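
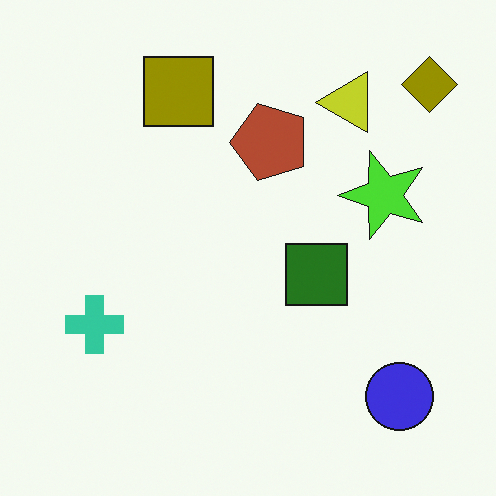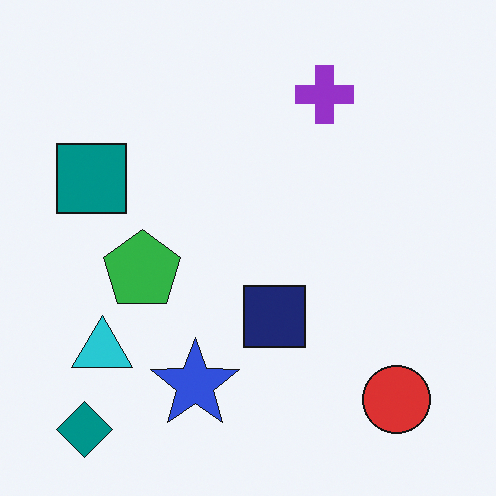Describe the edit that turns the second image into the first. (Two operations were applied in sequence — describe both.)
This is the original image transposed (reflected across the top-left ↔ bottom-right diagonal), then hue-shifted by a large amount.

Shapes have swapped their row and column positions — what was in the top-right is now in the bottom-left — a diagonal reflection. Every shape's color has rotated by the same amount around the hue wheel — a uniform hue shift.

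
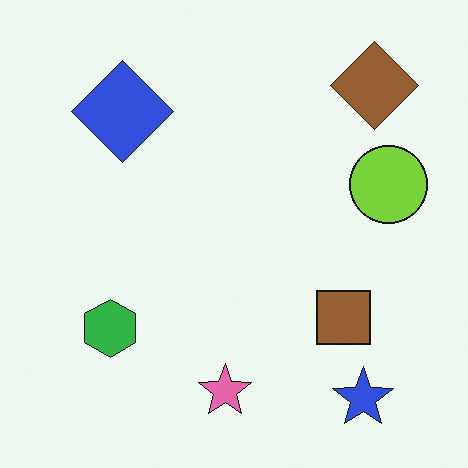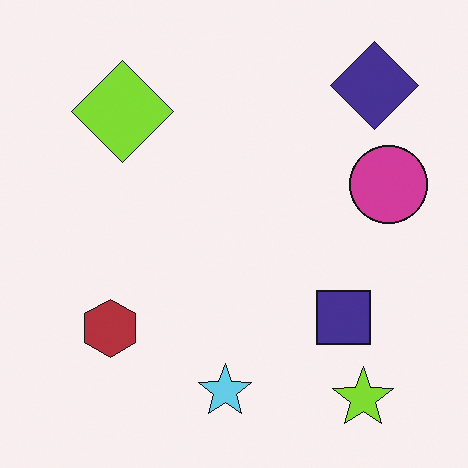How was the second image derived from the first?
The transformation is: hue-shifted through roughly half the color wheel.

Every shape's color has rotated by the same amount around the hue wheel — a uniform hue shift.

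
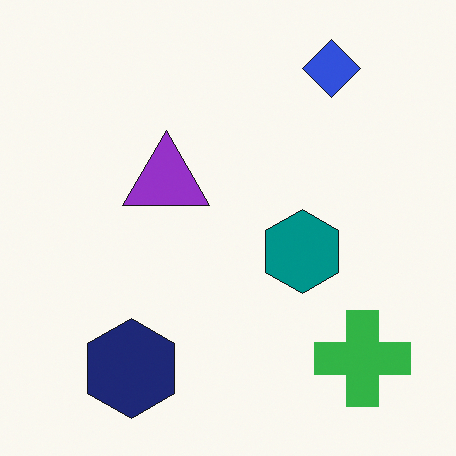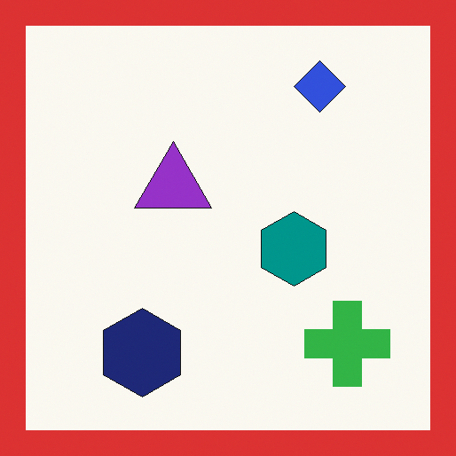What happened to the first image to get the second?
Framed with a red border.

A solid red frame runs around the edge of the second image, with the content slightly shrunk inside it.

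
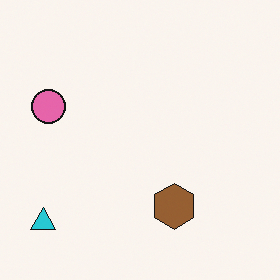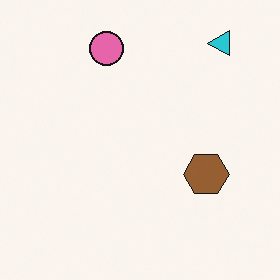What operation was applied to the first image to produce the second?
Transposed (reflected across the top-left ↔ bottom-right diagonal).

Shapes have swapped their row and column positions — what was in the top-right is now in the bottom-left — a diagonal reflection.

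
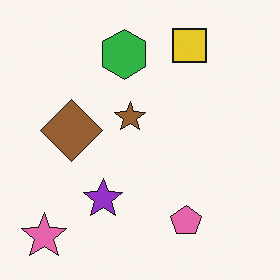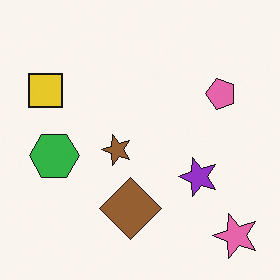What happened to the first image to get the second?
It was rotated 90° counter-clockwise.

The pink star sits in the bottom-left of the first image and the bottom-right of the second — consistent with a whole-image 90° counter-clockwise rotation.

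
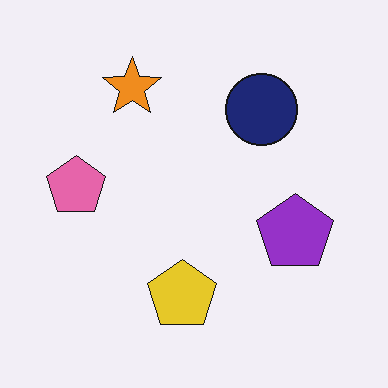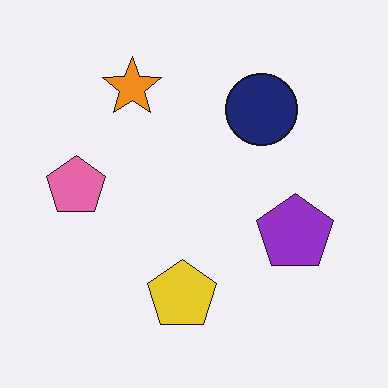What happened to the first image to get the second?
The image was given moderate JPEG compression.

Blocky 8×8 compression artifacts appear around shape edges and the flat background shows ringing — characteristic JPEG degradation.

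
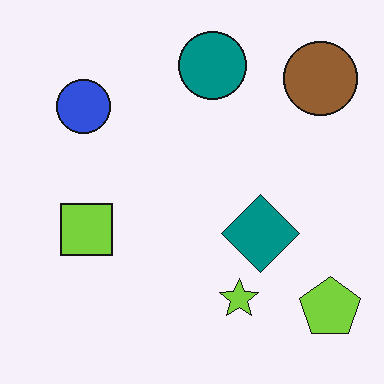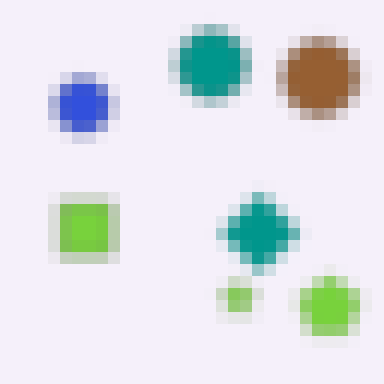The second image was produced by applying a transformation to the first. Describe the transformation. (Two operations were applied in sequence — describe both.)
It was heavily blurred, then heavily pixelated into large blocks.

Shape edges and outlines are uniformly softened across the whole image. Shapes are reduced to large square blocks; fine edges and outlines are lost — a downscale-then-upscale (mosaic) effect.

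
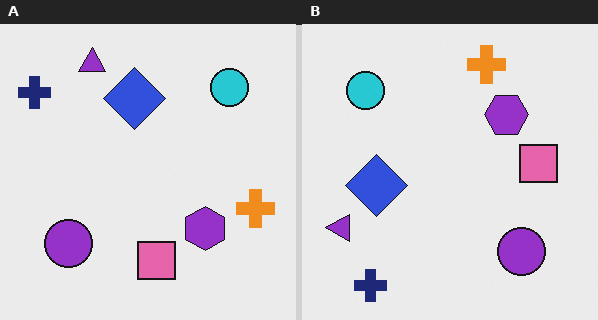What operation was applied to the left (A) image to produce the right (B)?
The transformation is: rotated 90° counter-clockwise.

The navy cross sits in the top-left of the left (A) image and the bottom-left of the right (B) — consistent with a whole-image 90° counter-clockwise rotation.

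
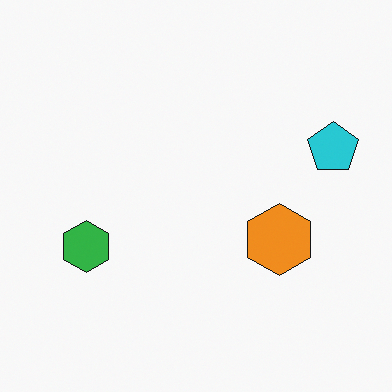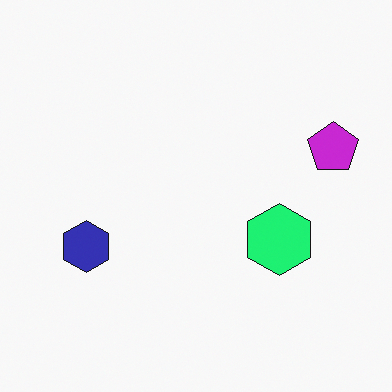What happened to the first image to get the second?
This is the original image hue-shifted by a moderate amount.

Every shape's color has rotated by the same amount around the hue wheel — a uniform hue shift.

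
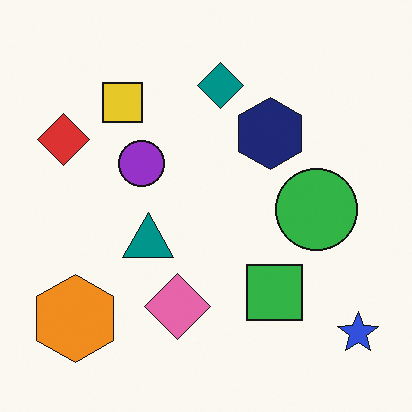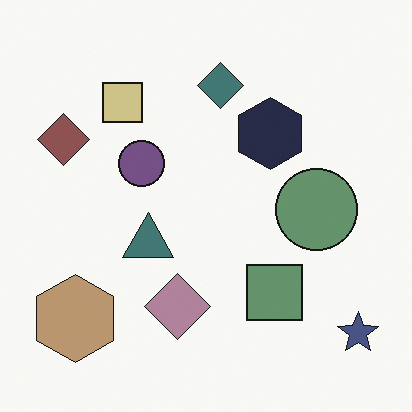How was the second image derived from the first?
The transformation is: made much more muted (saturation change).

All colors are more muted and greyish — a global saturation change.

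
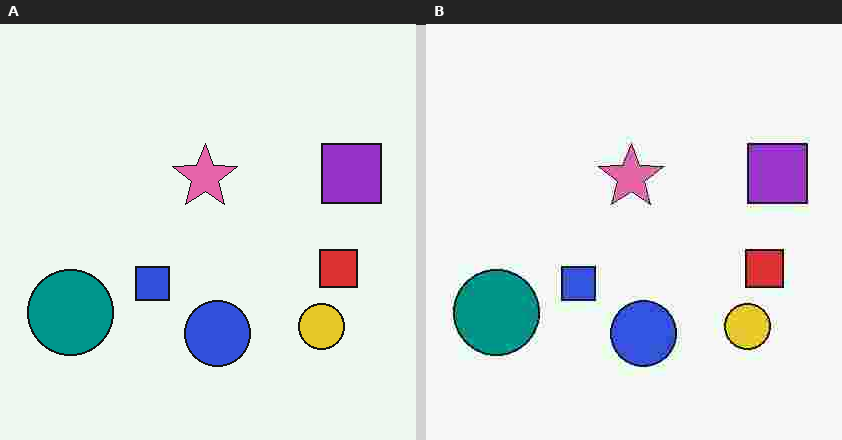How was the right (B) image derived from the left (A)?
The right (B) image is the left (A) degraded with heavy JPEG compression.

Blocky 8×8 compression artifacts appear around shape edges and the flat background shows ringing — characteristic JPEG degradation.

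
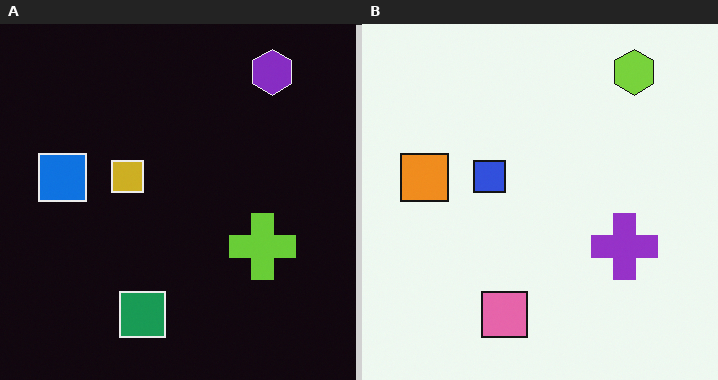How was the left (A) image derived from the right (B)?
The transformation is: color-inverted (negative).

The light background has become dark and every shape's color is its complement — a photographic negative.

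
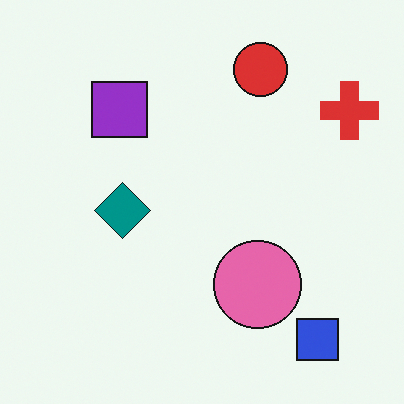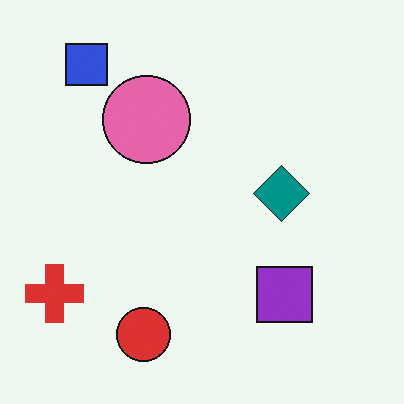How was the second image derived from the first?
The transformation is: rotated 180°.

The blue square sits in the bottom-right of the first image and the top-left of the second — consistent with a whole-image 180° rotation.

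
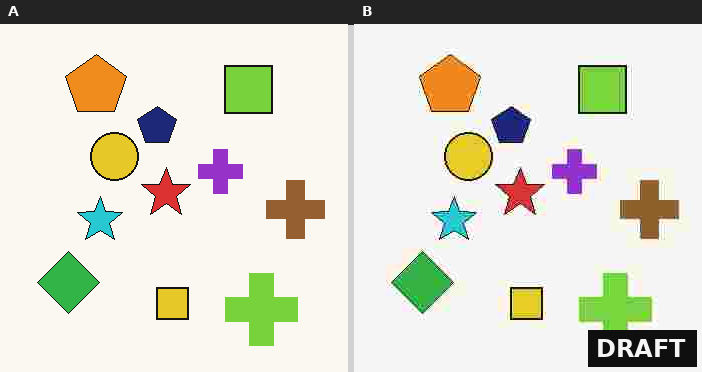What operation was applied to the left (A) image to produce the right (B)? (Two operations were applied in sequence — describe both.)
The right (B) image is the left (A) heavily JPEG-compressed with obvious blocking artifacts, then watermarked with the text "DRAFT" in the lower-right corner.

Blocky 8×8 compression artifacts appear around shape edges and the flat background shows ringing — characteristic JPEG degradation. A dark label reading "DRAFT" appears in the lower-right corner.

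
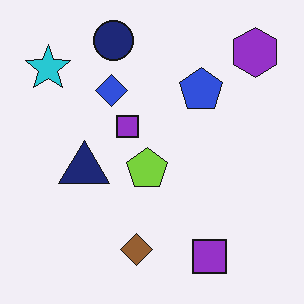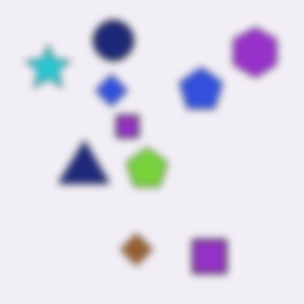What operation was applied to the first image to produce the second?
Moderately blurred.

Shape edges and outlines are uniformly softened across the whole image.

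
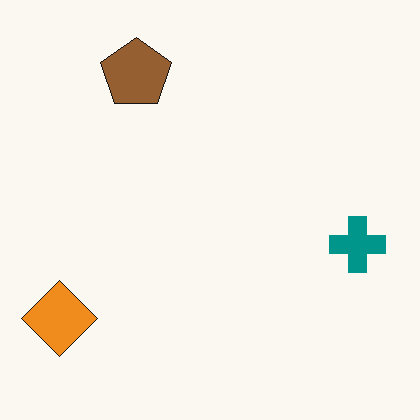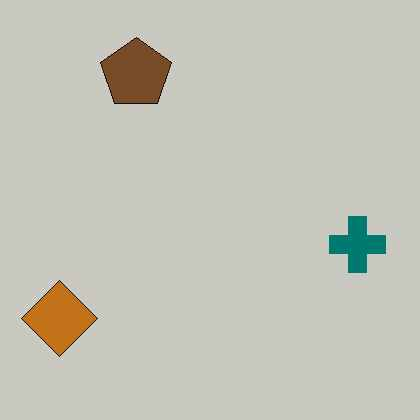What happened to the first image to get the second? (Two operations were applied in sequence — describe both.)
The transformation is: darkened a little, then JPEG-compressed with visible artifacts.

Every pixel — background and shapes alike — is uniformly darkened. Blocky 8×8 compression artifacts appear around shape edges and the flat background shows ringing — characteristic JPEG degradation.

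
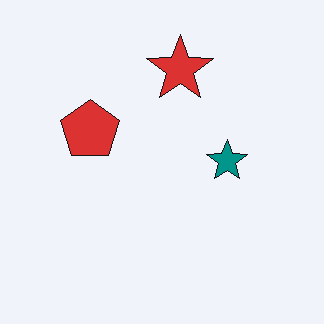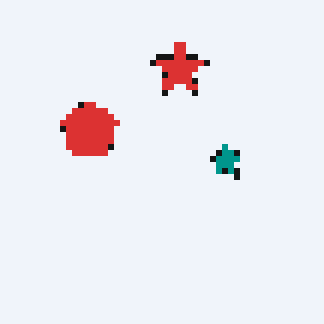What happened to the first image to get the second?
The image was pixelated into visible square blocks.

Shapes are reduced to large square blocks; fine edges and outlines are lost — a downscale-then-upscale (mosaic) effect.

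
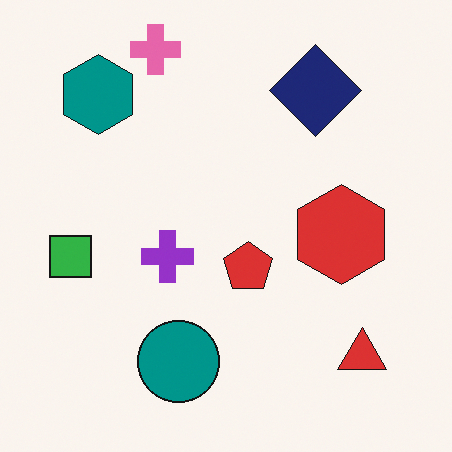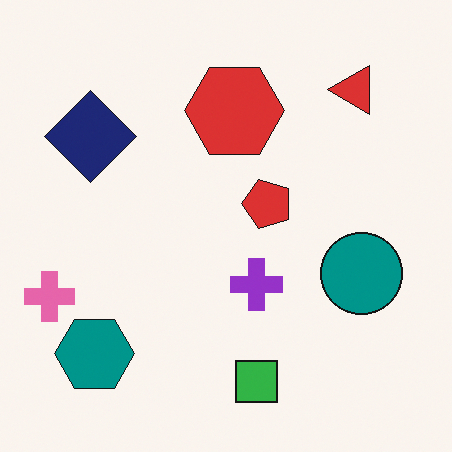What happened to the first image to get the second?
The image was rotated 90° counter-clockwise.

The pink cross sits in the top of the first image and the left of the second — consistent with a whole-image 90° counter-clockwise rotation.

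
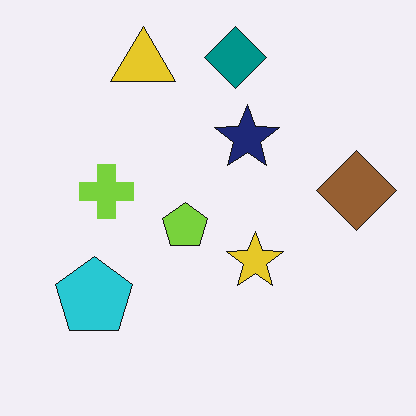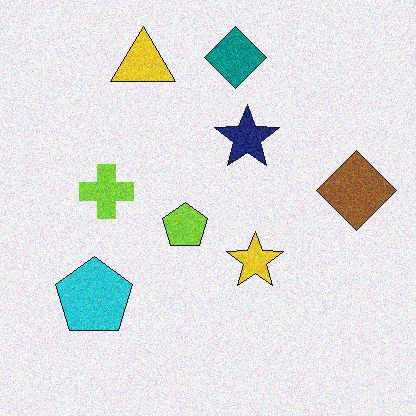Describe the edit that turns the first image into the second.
The image was degraded with moderate additive noise.

Random speckle covers the whole image, including the flat background.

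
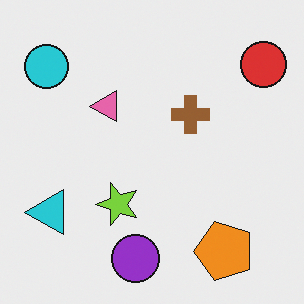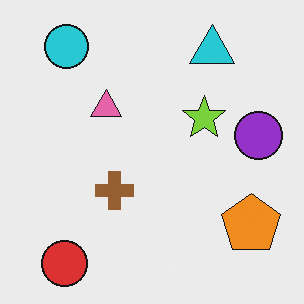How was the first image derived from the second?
The first image is the second transposed (reflected across the top-left ↔ bottom-right diagonal).

Shapes have swapped their row and column positions — what was in the top-right is now in the bottom-left — a diagonal reflection.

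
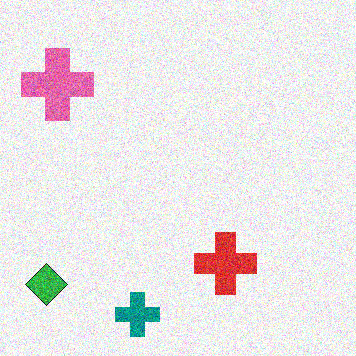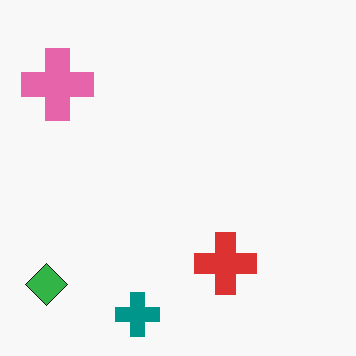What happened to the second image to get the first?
The transformation is: degraded with heavy additive noise.

Random speckle covers the whole image, including the flat background.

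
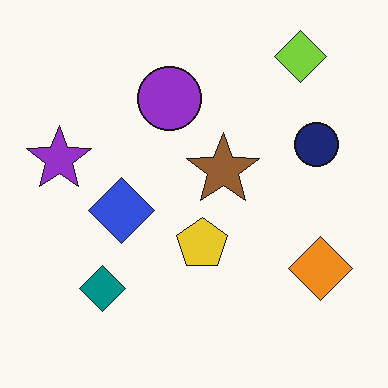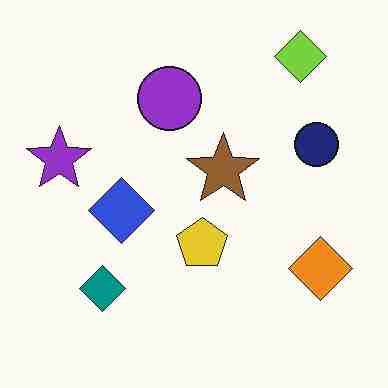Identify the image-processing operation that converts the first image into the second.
The second image is the first degraded with heavy JPEG compression.

Blocky 8×8 compression artifacts appear around shape edges and the flat background shows ringing — characteristic JPEG degradation.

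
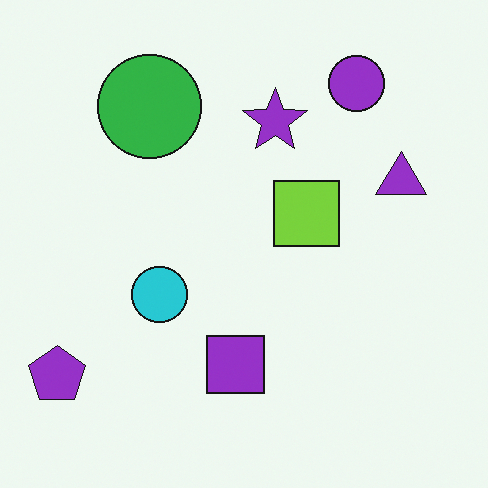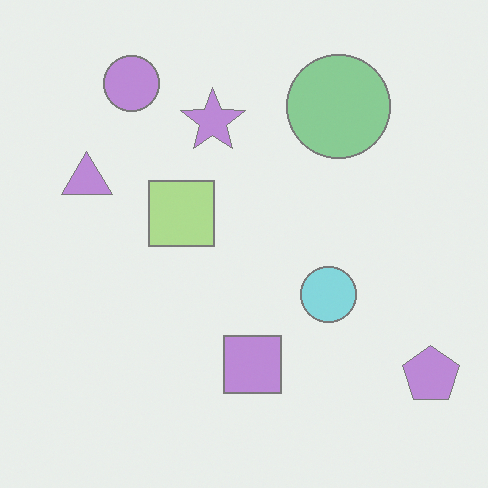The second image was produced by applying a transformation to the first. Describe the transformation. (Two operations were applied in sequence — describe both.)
Flipped horizontally (left ↔ right), then given much lower contrast.

The purple pentagon is in the bottom-left of the first image and the bottom-right of the second — shapes on opposite sides of the vertical midline have swapped in a mirror flip. Tones are pushed toward mid-grey across the whole image — a global contrast change.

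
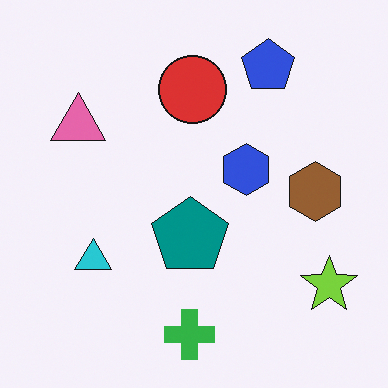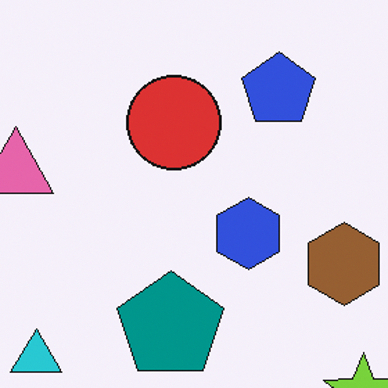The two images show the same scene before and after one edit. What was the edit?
The second image is the first cropped to a modestly smaller region and rescaled.

The visible shapes are larger and the field of view is narrower; shapes near the original edges may be partly or wholly outside the frame — a crop-and-rescale.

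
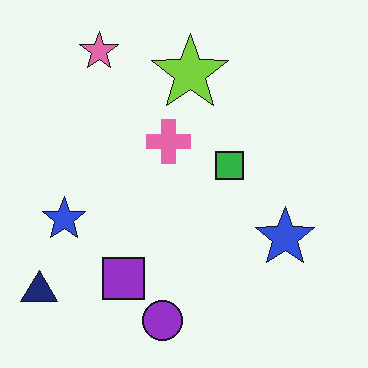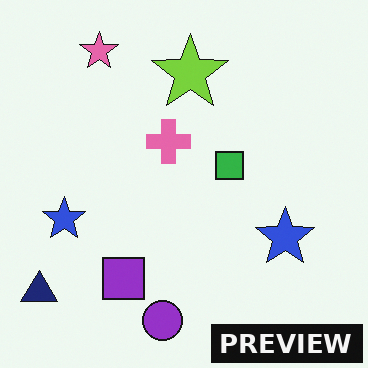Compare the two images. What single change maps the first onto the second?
The second image is the first watermarked with the text "PREVIEW" in the lower-right corner.

A dark label reading "PREVIEW" appears in the lower-right corner.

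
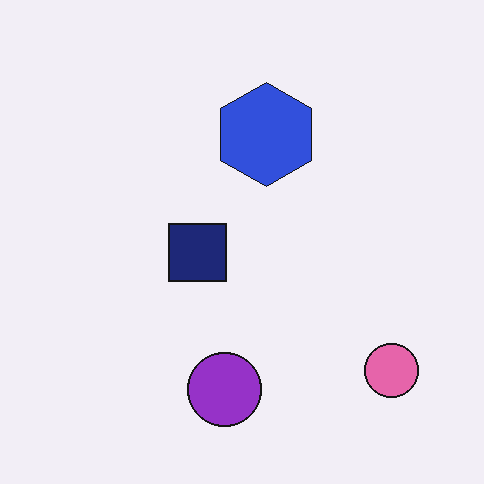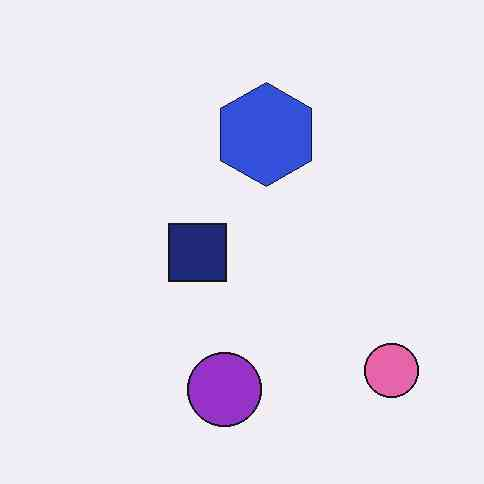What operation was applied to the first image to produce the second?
It was JPEG-compressed with visible artifacts.

Blocky 8×8 compression artifacts appear around shape edges and the flat background shows ringing — characteristic JPEG degradation.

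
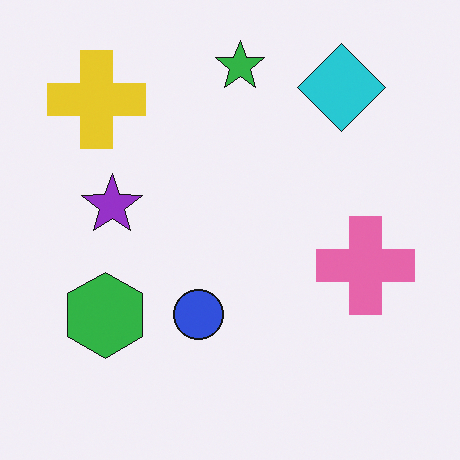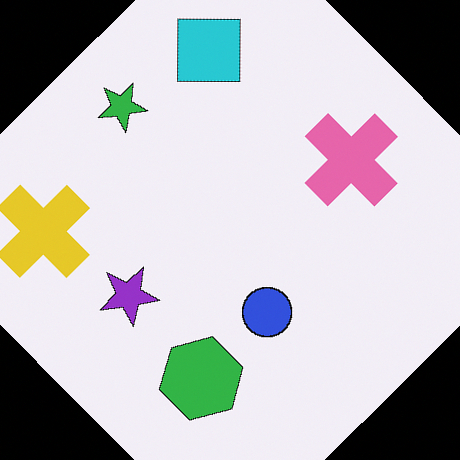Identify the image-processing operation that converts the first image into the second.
Rotated counter-clockwise by a large amount — several tens of degrees.

Every shape is tilted by the same angle and the image corners show triangular fill wedges — a whole-image rotation by a non-right angle.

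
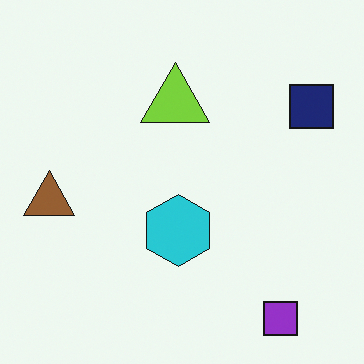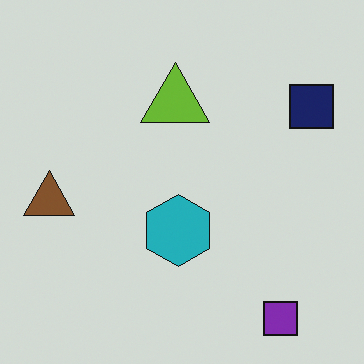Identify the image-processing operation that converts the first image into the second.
This is the original image slightly darkened.

Every pixel — background and shapes alike — is uniformly darkened.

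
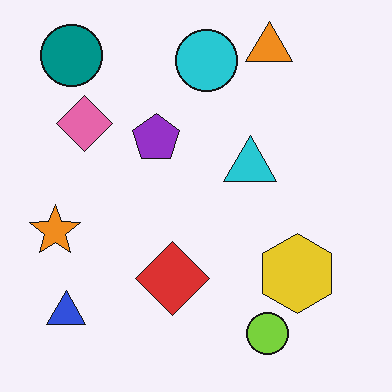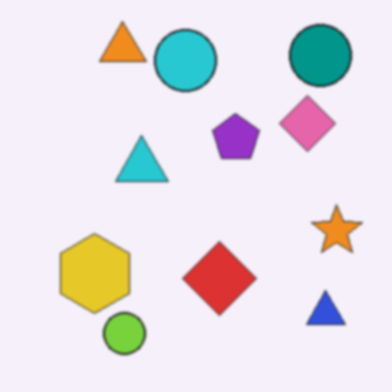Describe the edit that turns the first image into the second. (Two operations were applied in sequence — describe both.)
The image was flipped horizontally (left ↔ right), then lightly blurred.

The orange star is in the left of the first image and the right of the second — shapes on opposite sides of the vertical midline have swapped in a mirror flip. Shape edges and outlines are uniformly softened across the whole image.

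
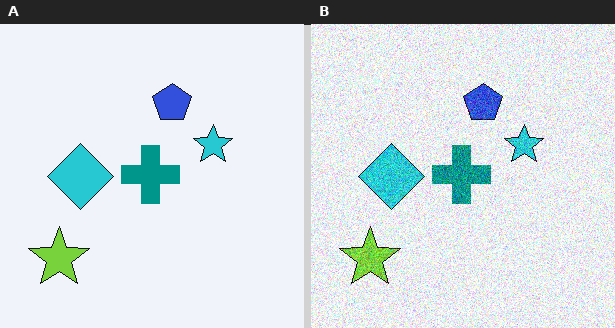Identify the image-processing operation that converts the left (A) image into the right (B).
The right (B) image is the left (A) degraded with a thick layer of grain.

Random speckle covers the whole image, including the flat background.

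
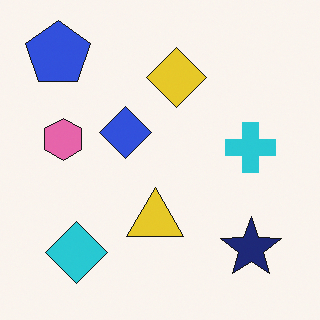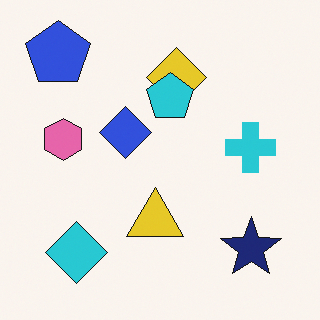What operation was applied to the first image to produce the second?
The transformation is: overlaid with an additional cyan pentagon.

A cyan pentagon appears in the second image that is absent from the first.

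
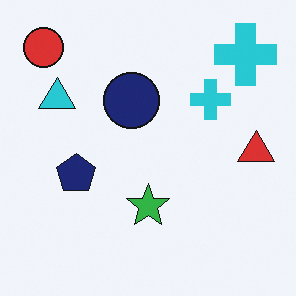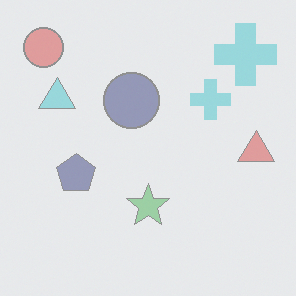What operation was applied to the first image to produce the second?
It was washed out (contrast reduced).

Tones are pushed toward mid-grey across the whole image — a global contrast change.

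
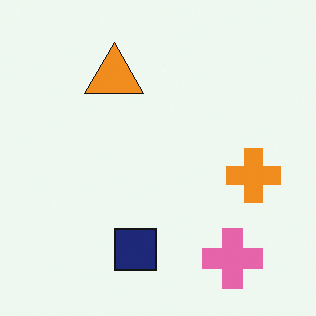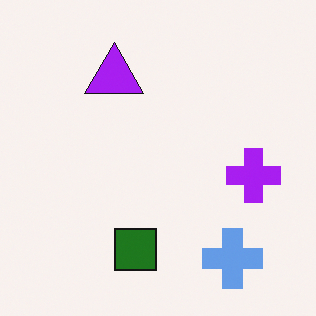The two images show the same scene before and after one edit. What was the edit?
The image was hue-shifted by a large amount.

Every shape's color has rotated by the same amount around the hue wheel — a uniform hue shift.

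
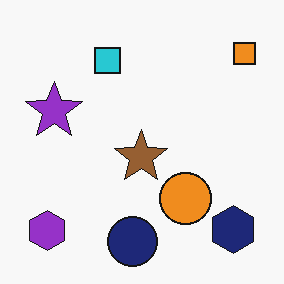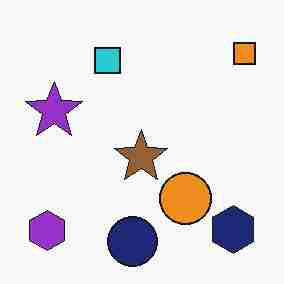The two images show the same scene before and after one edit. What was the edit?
This is the original image degraded with heavy JPEG compression.

Blocky 8×8 compression artifacts appear around shape edges and the flat background shows ringing — characteristic JPEG degradation.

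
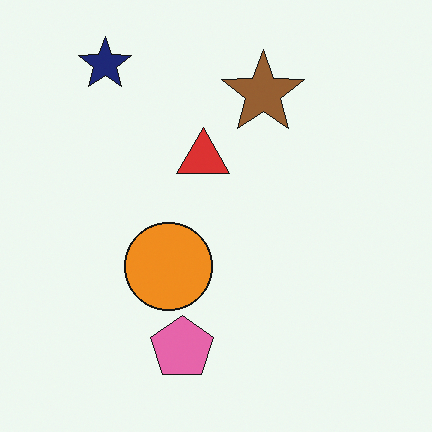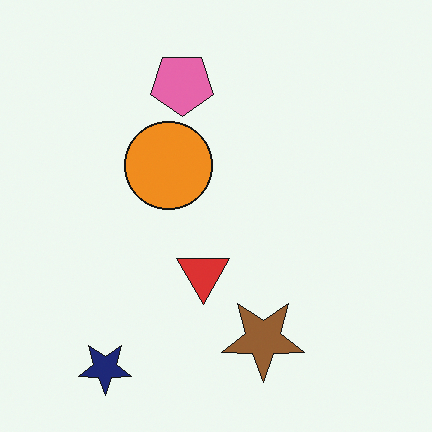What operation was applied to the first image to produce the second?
The transformation is: flipped vertically (top ↔ bottom).

The navy star is in the top-left of the first image and the bottom-left of the second — shapes on opposite sides of the horizontal midline have swapped in a mirror flip.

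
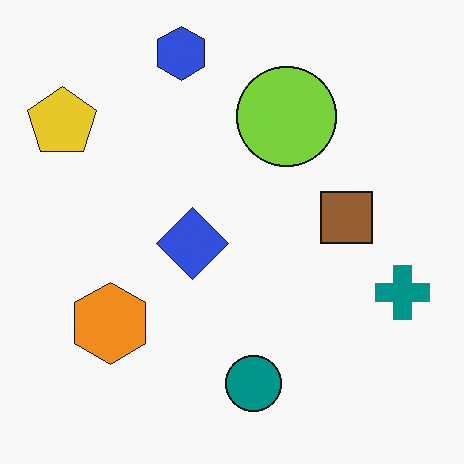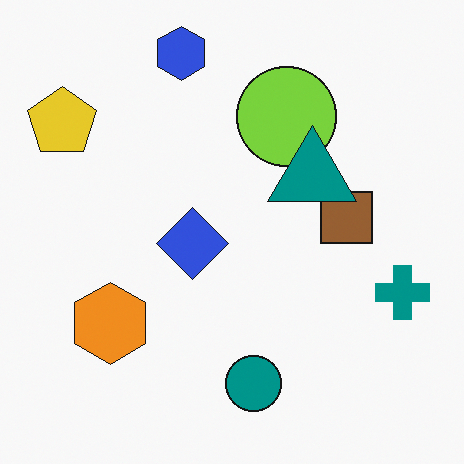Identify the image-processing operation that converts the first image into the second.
This is the original image overlaid with an additional teal triangle.

A teal triangle appears in the second image that is absent from the first.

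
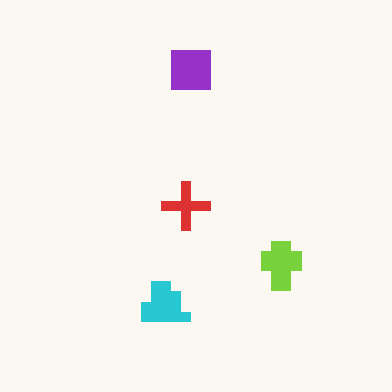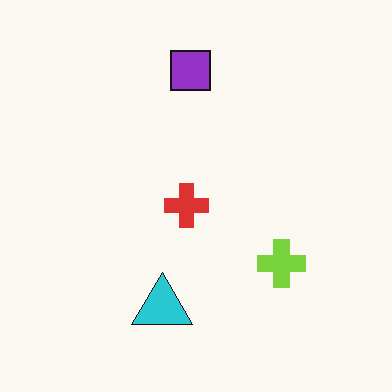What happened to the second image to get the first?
This is the original image heavily pixelated into large blocks.

Shapes are reduced to large square blocks; fine edges and outlines are lost — a downscale-then-upscale (mosaic) effect.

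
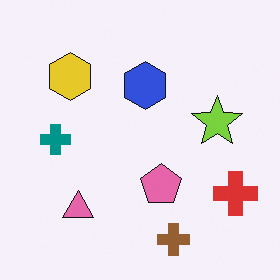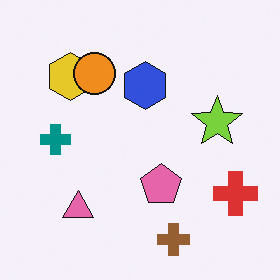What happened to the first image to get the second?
The transformation is: overlaid with an additional orange circle.

An orange circle appears in the second image that is absent from the first.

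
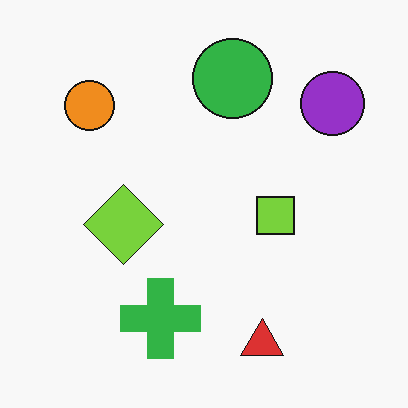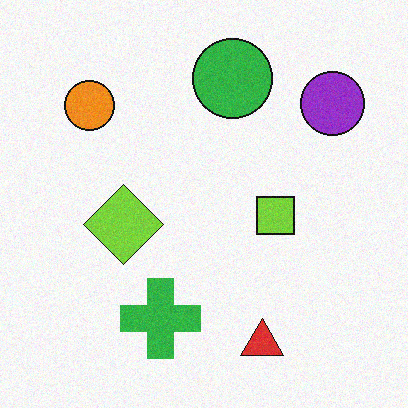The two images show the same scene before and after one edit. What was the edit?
The second image is the first degraded with light additive noise.

Random speckle covers the whole image, including the flat background.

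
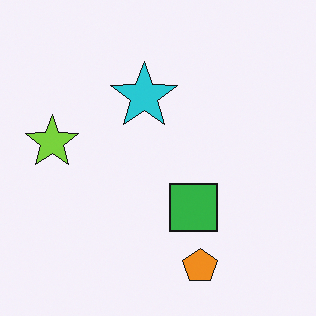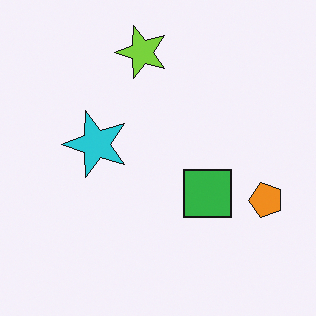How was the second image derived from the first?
This is the original image transposed (reflected across the top-left ↔ bottom-right diagonal).

Shapes have swapped their row and column positions — what was in the top-right is now in the bottom-left — a diagonal reflection.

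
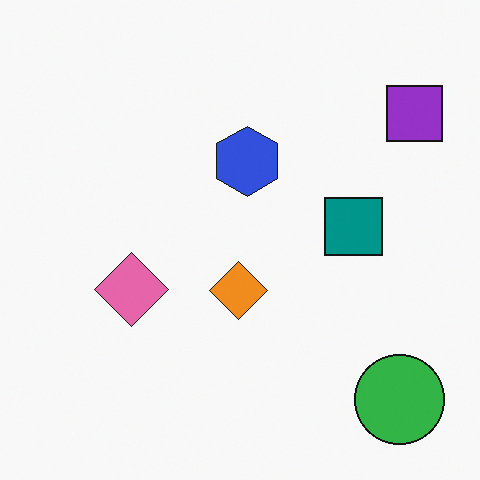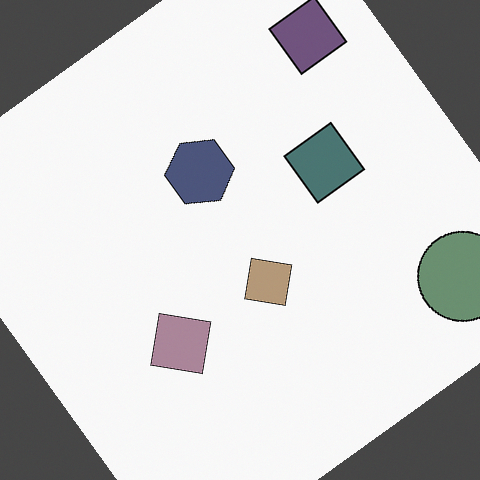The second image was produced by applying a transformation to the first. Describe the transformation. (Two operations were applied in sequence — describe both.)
The second image is the first made much more muted (saturation change), then rotated counter-clockwise by a large amount — several tens of degrees.

All colors are more muted and greyish — a global saturation change. Every shape is tilted by the same angle and the image corners show triangular fill wedges — a whole-image rotation by a non-right angle.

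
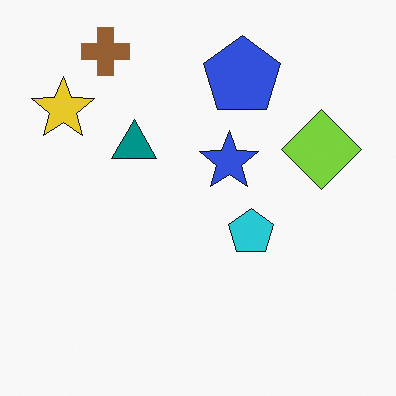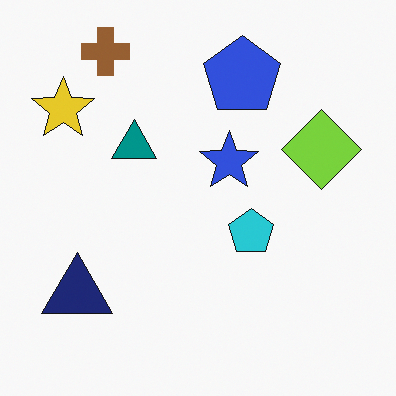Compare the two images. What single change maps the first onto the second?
The image was overlaid with an additional navy triangle.

A navy triangle appears in the second image that is absent from the first.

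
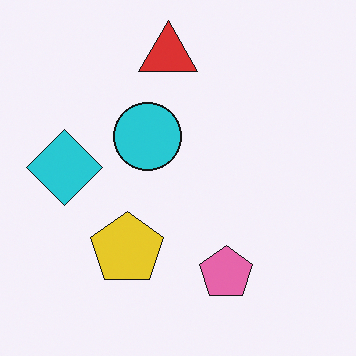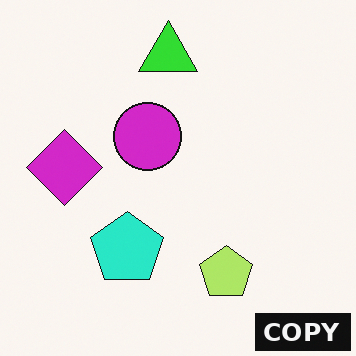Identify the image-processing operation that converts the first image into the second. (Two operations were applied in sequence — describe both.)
The transformation is: hue-shifted through roughly a third of the color wheel, then watermarked with the text "COPY" in the lower-right corner.

Every shape's color has rotated by the same amount around the hue wheel — a uniform hue shift. A dark label reading "COPY" appears in the lower-right corner.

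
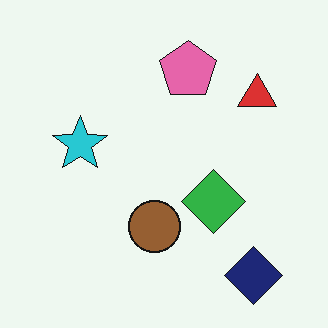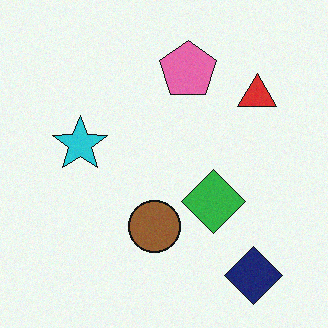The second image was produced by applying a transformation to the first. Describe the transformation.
The transformation is: degraded with light additive noise.

Random speckle covers the whole image, including the flat background.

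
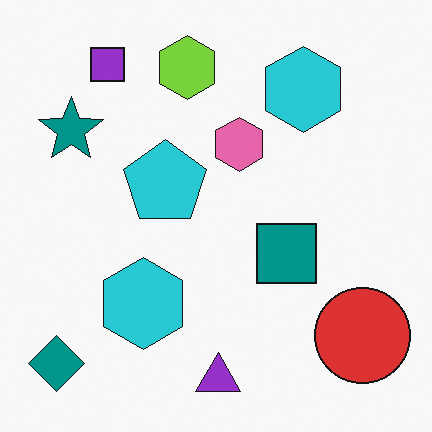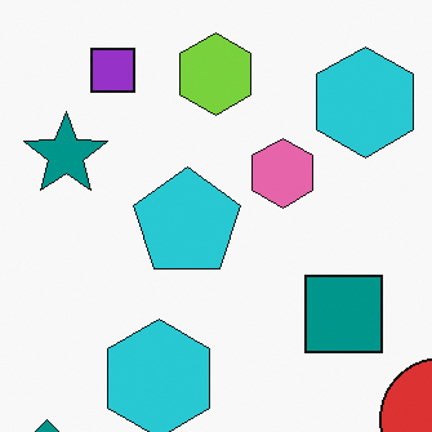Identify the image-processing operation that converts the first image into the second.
The image was cropped slightly and scaled back up.

The visible shapes are larger and the field of view is narrower; shapes near the original edges may be partly or wholly outside the frame — a crop-and-rescale.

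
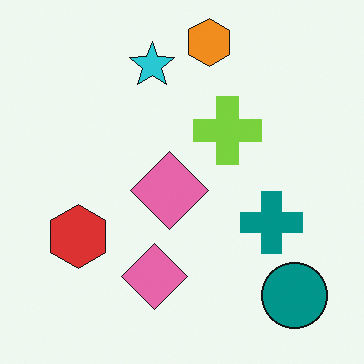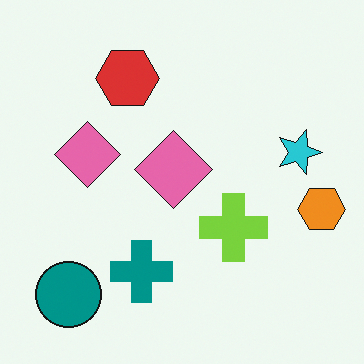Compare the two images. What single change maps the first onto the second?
It was rotated 90° clockwise.

The teal circle sits in the bottom-right of the first image and the bottom-left of the second — consistent with a whole-image 90° clockwise rotation.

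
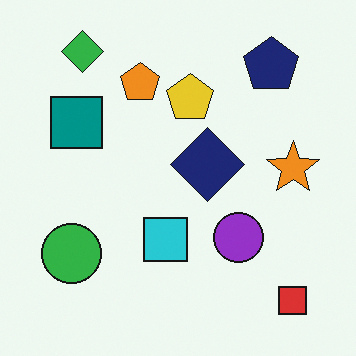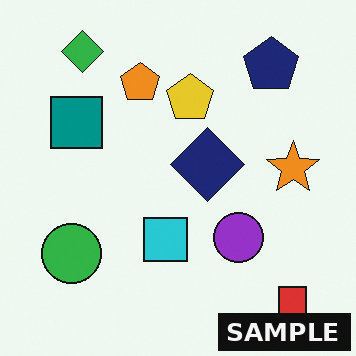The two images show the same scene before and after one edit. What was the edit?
The second image is the first watermarked with the text "SAMPLE" in the lower-right corner.

A dark label reading "SAMPLE" appears in the lower-right corner.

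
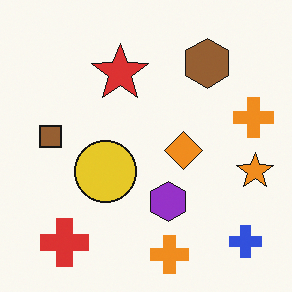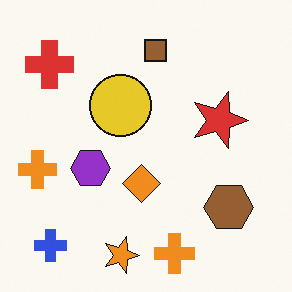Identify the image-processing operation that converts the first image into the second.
The image was rotated 90° clockwise.

The blue cross sits in the bottom-right of the first image and the bottom-left of the second — consistent with a whole-image 90° clockwise rotation.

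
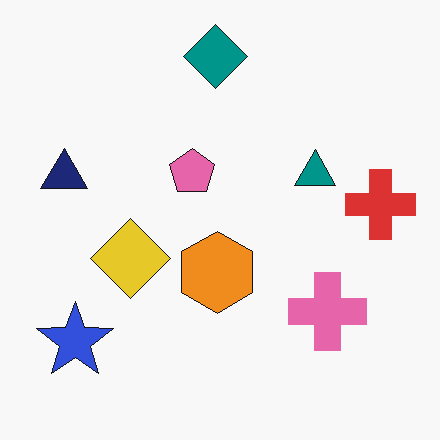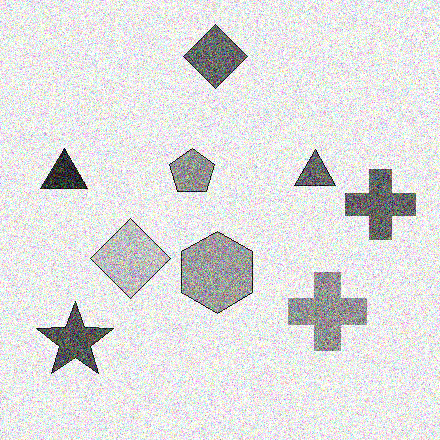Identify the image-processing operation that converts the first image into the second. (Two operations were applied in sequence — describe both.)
The image was converted to grayscale, then degraded with a thick layer of grain.

All color is removed — every shape is now a shade of grey. Random speckle covers the whole image, including the flat background.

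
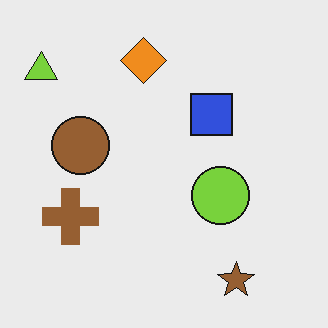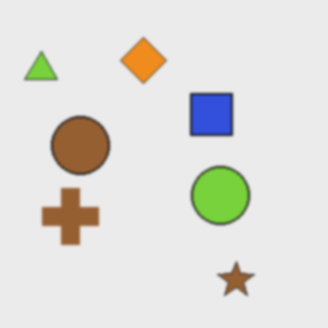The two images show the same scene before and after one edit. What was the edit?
It was slightly softened.

Shape edges and outlines are uniformly softened across the whole image.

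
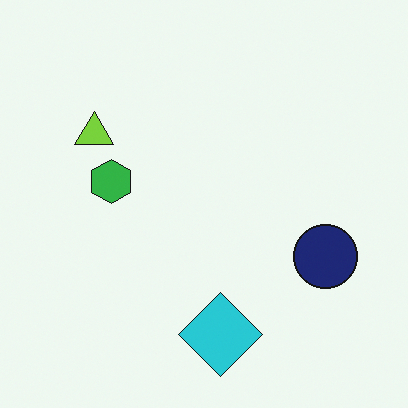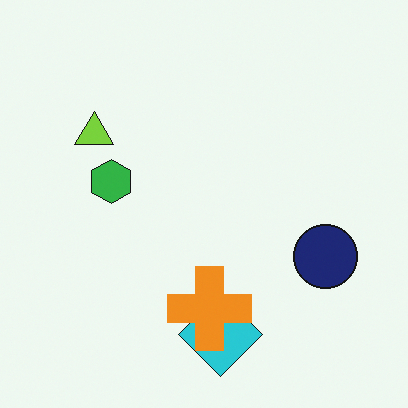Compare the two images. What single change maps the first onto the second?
It was overlaid with an additional orange cross.

An orange cross appears in the second image that is absent from the first.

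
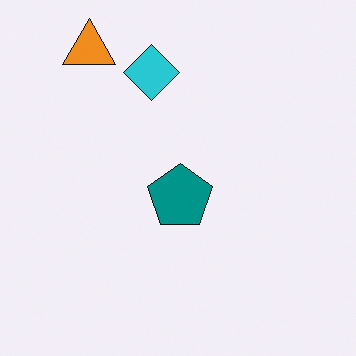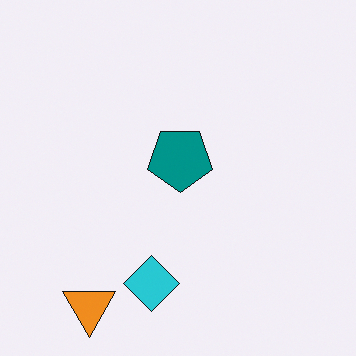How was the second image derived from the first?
The transformation is: flipped vertically (top ↔ bottom).

The orange triangle is in the top-left of the first image and the bottom-left of the second — shapes on opposite sides of the horizontal midline have swapped in a mirror flip.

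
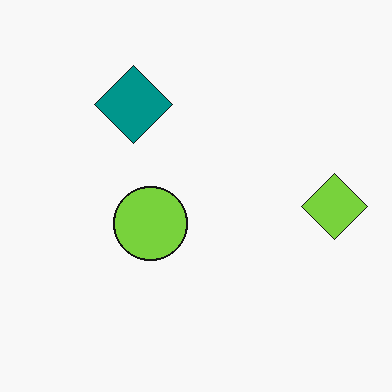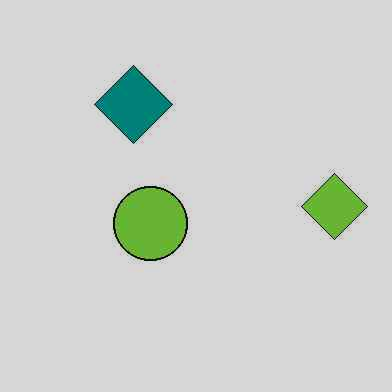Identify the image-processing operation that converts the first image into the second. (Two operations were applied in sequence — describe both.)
It was JPEG-compressed with visible artifacts, then slightly darkened.

Blocky 8×8 compression artifacts appear around shape edges and the flat background shows ringing — characteristic JPEG degradation. Every pixel — background and shapes alike — is uniformly darkened.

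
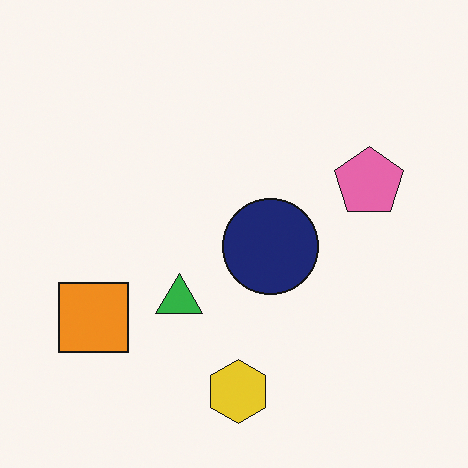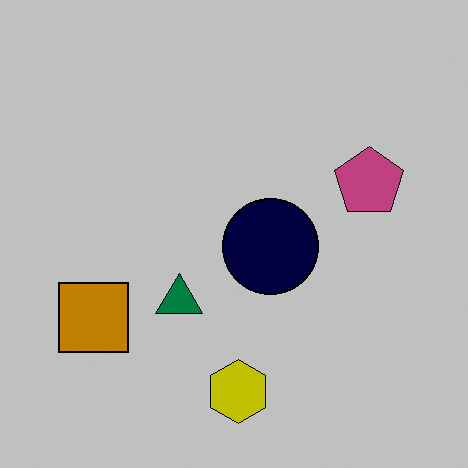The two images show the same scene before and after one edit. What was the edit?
The image was aggressively posterized.

Each flat color has snapped to a coarser quantized level — most visibly, the near-white background has dropped to a flat grey.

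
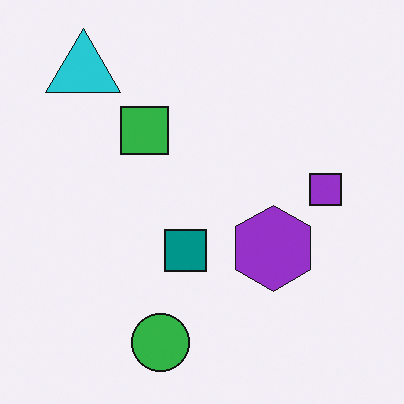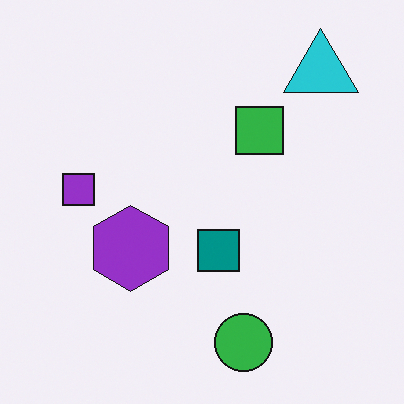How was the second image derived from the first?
The image was flipped horizontally (left ↔ right).

The purple square is in the right of the first image and the left of the second — shapes on opposite sides of the vertical midline have swapped in a mirror flip.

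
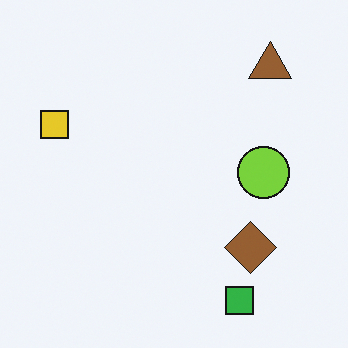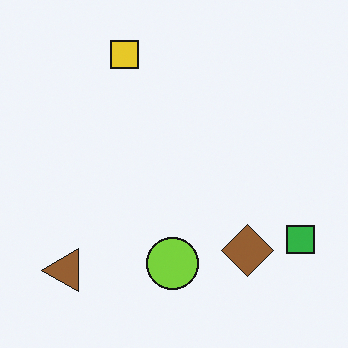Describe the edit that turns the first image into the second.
The second image is the first transposed (reflected across the top-left ↔ bottom-right diagonal).

Shapes have swapped their row and column positions — what was in the top-right is now in the bottom-left — a diagonal reflection.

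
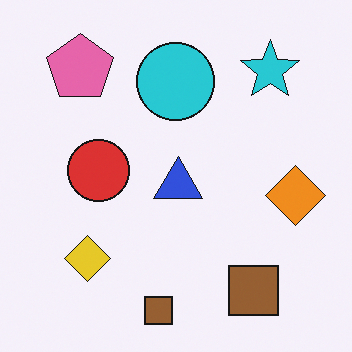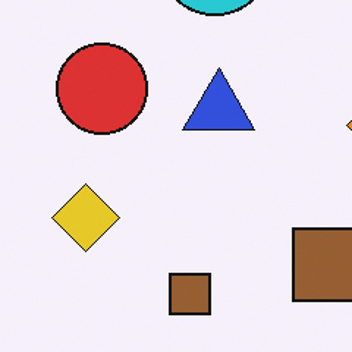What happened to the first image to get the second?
Cropped to a modestly smaller region and rescaled.

The visible shapes are larger and the field of view is narrower; shapes near the original edges may be partly or wholly outside the frame — a crop-and-rescale.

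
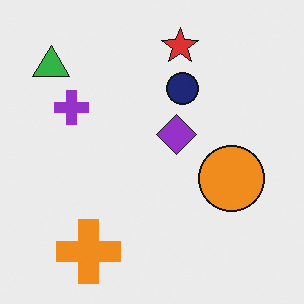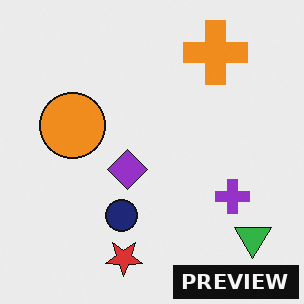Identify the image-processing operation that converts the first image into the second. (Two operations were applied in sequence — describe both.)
This is the original image rotated 180°, then watermarked with the text "PREVIEW" in the lower-right corner.

The green triangle sits in the top-left of the first image and the bottom-right of the second — consistent with a whole-image 180° rotation. A dark label reading "PREVIEW" appears in the lower-right corner.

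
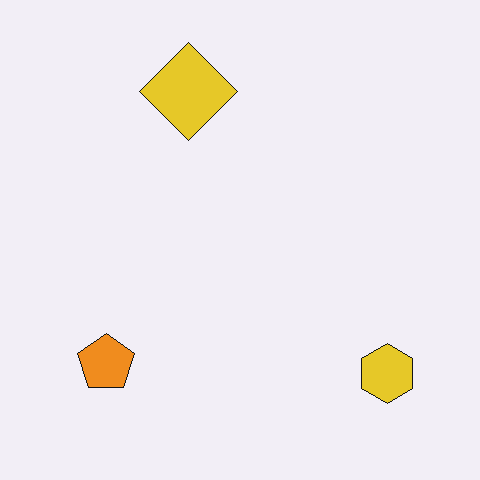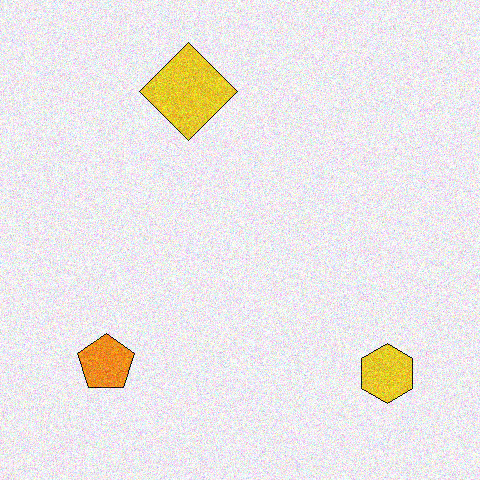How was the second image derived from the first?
The second image is the first degraded with visible gaussian noise.

Random speckle covers the whole image, including the flat background.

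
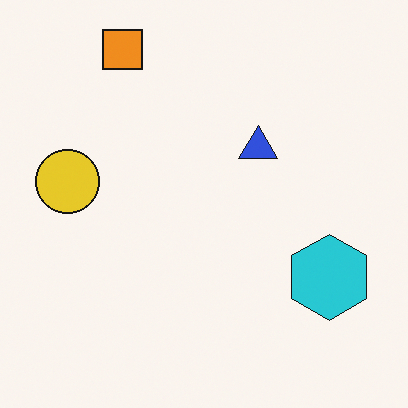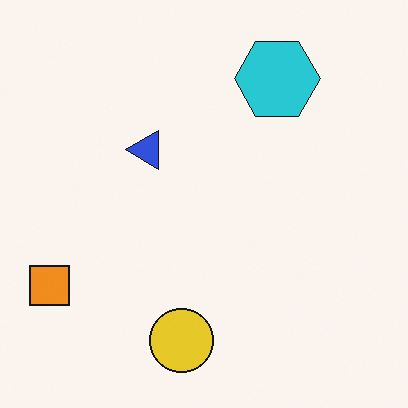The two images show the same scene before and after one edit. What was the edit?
Rotated 90° counter-clockwise.

The orange square sits in the top-left of the first image and the bottom-left of the second — consistent with a whole-image 90° counter-clockwise rotation.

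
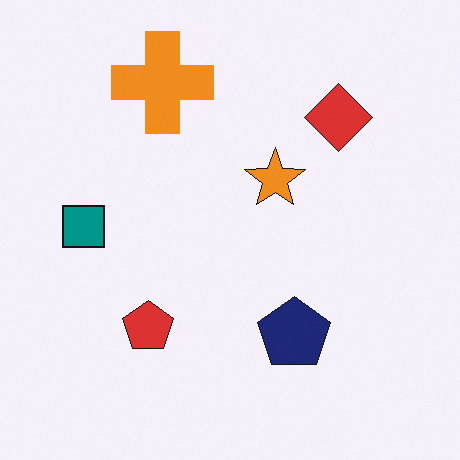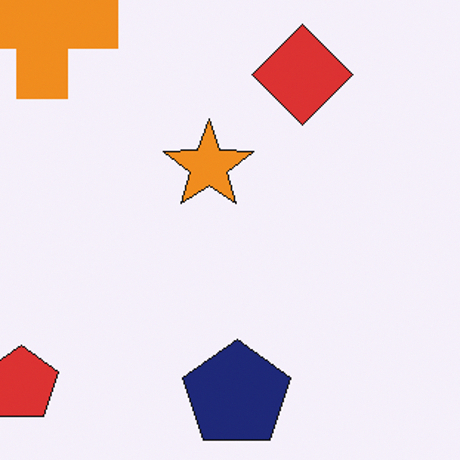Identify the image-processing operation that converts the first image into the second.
The second image is the first cropped slightly and scaled back up.

The visible shapes are larger and the field of view is narrower; shapes near the original edges may be partly or wholly outside the frame — a crop-and-rescale.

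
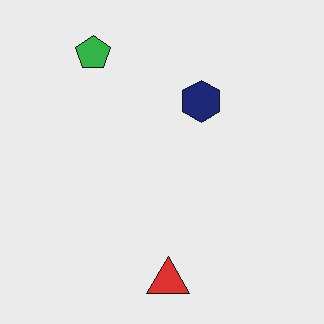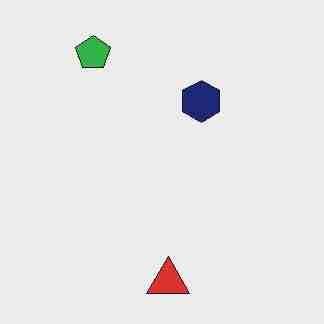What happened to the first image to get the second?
This is the original image heavily JPEG-compressed with obvious blocking artifacts.

Blocky 8×8 compression artifacts appear around shape edges and the flat background shows ringing — characteristic JPEG degradation.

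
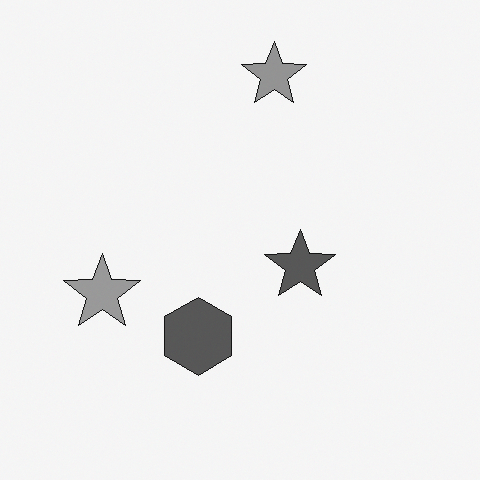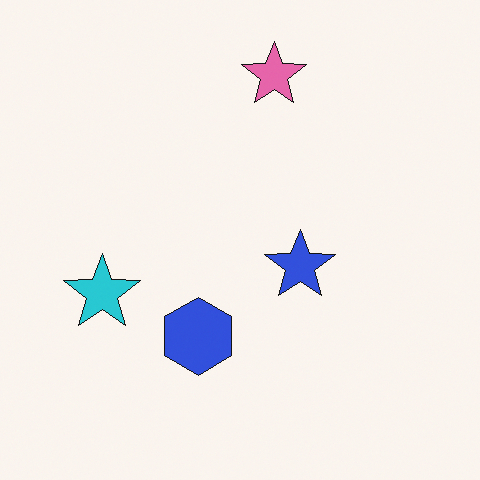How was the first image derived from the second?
The transformation is: converted to grayscale.

All color is removed — every shape is now a shade of grey.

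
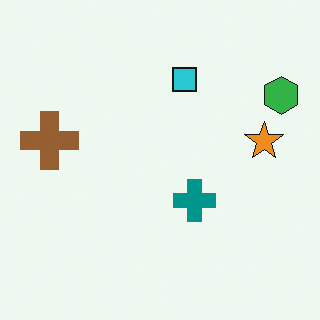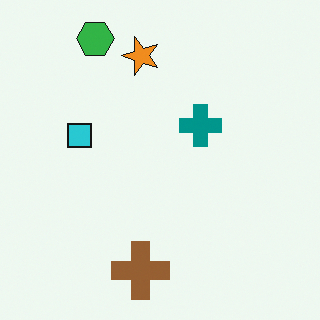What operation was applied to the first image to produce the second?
It was rotated 90° counter-clockwise.

The green hexagon sits in the top-right of the first image and the top-left of the second — consistent with a whole-image 90° counter-clockwise rotation.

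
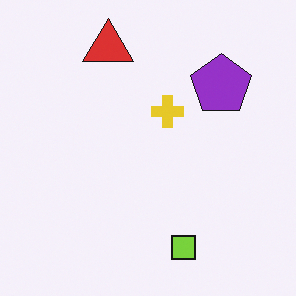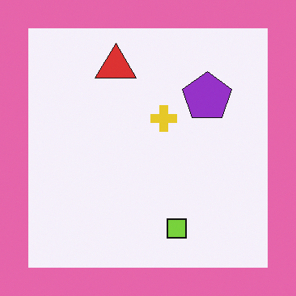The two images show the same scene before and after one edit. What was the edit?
This is the original image framed with a pink border.

A solid pink frame runs around the edge of the second image, with the content slightly shrunk inside it.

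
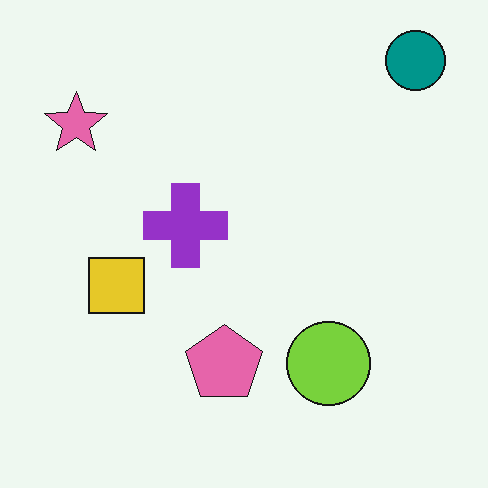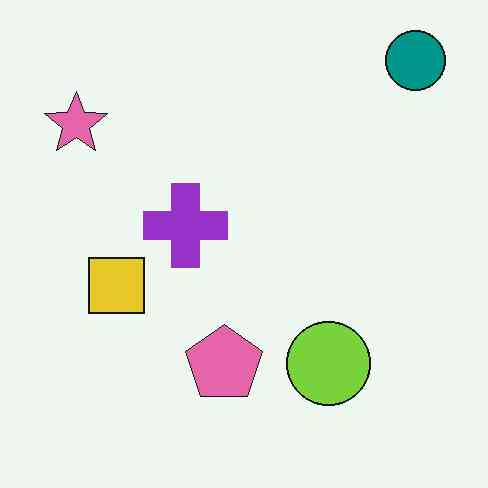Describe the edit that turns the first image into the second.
The second image is the first JPEG-compressed with visible artifacts.

Blocky 8×8 compression artifacts appear around shape edges and the flat background shows ringing — characteristic JPEG degradation.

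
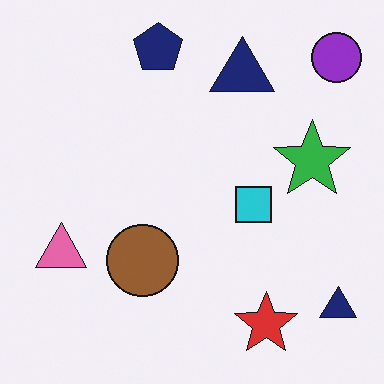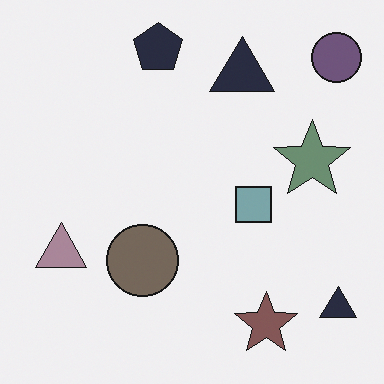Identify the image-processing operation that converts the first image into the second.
The second image is the first made much more muted (saturation change).

All colors are more muted and greyish — a global saturation change.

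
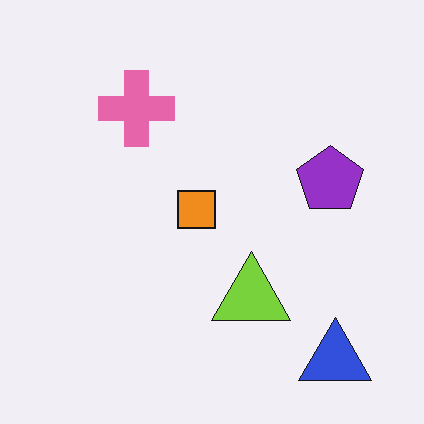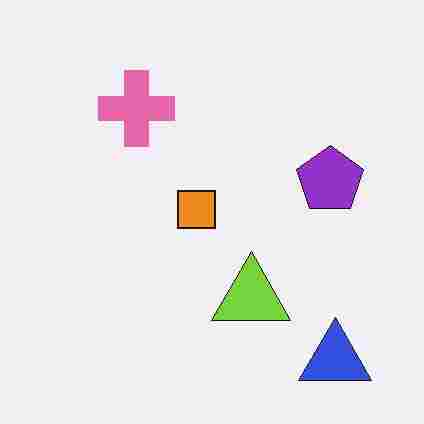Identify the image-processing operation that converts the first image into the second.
This is the original image degraded with heavy JPEG compression.

Blocky 8×8 compression artifacts appear around shape edges and the flat background shows ringing — characteristic JPEG degradation.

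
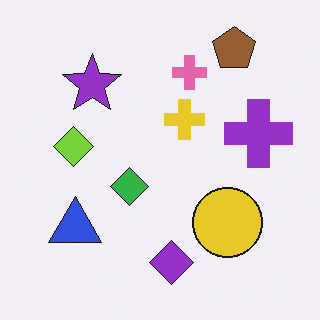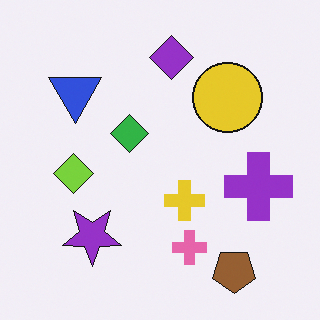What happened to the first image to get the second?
The transformation is: flipped vertically (top ↔ bottom).

The brown pentagon is in the top-right of the first image and the bottom-right of the second — shapes on opposite sides of the horizontal midline have swapped in a mirror flip.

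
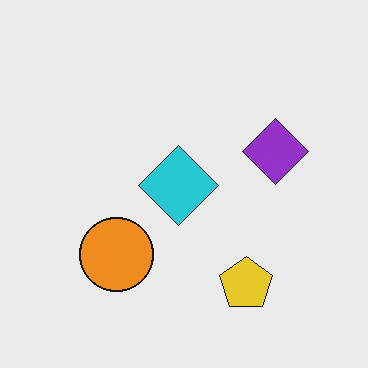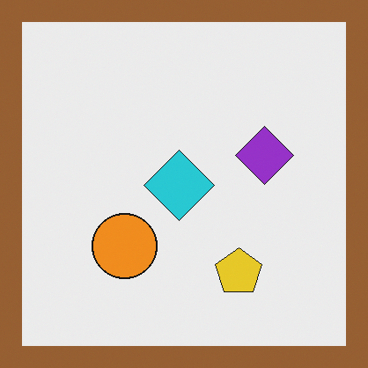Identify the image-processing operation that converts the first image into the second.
The transformation is: framed with a brown border.

A solid brown frame runs around the edge of the second image, with the content slightly shrunk inside it.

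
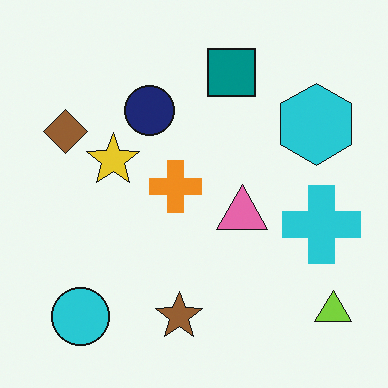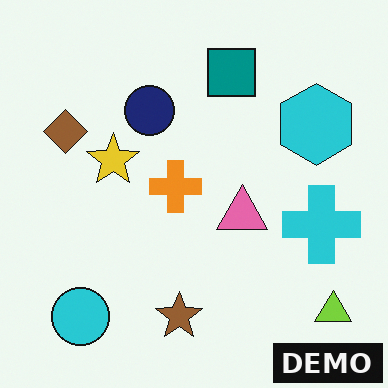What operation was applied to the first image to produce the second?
The transformation is: watermarked with the text "DEMO" in the lower-right corner.

A dark label reading "DEMO" appears in the lower-right corner.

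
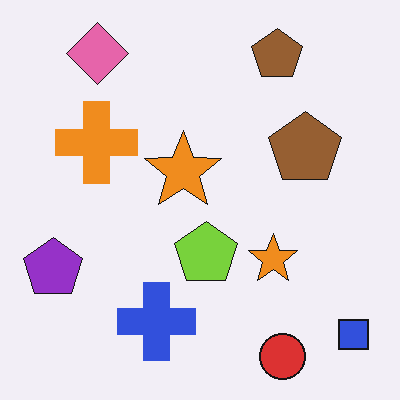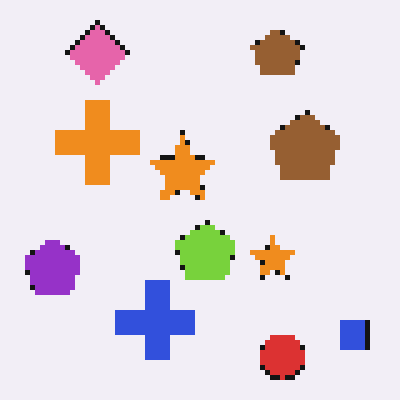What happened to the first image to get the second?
The second image is the first mildly pixelated.

Shapes are reduced to large square blocks; fine edges and outlines are lost — a downscale-then-upscale (mosaic) effect.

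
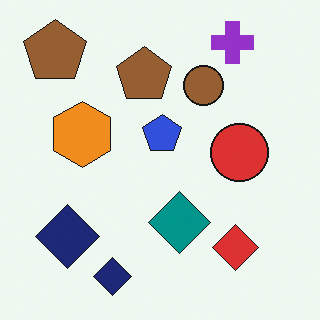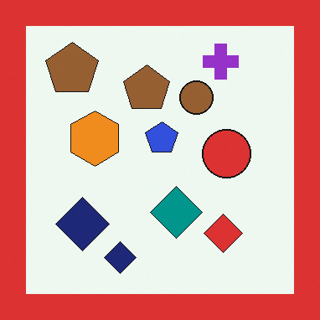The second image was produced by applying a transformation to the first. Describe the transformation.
It was framed with a red border.

A solid red frame runs around the edge of the second image, with the content slightly shrunk inside it.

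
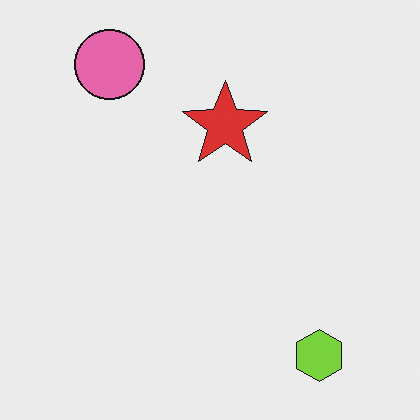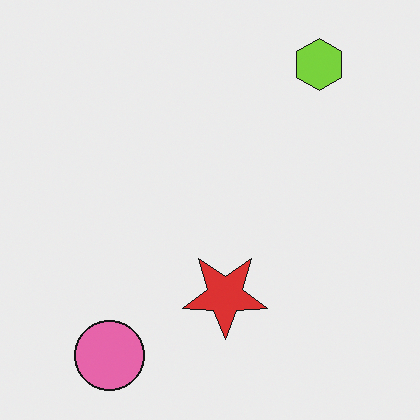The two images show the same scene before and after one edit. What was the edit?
The transformation is: flipped vertically (top ↔ bottom).

The pink circle is in the top-left of the first image and the bottom-left of the second — shapes on opposite sides of the horizontal midline have swapped in a mirror flip.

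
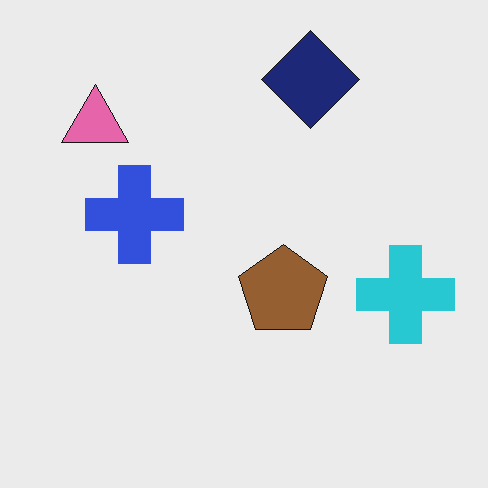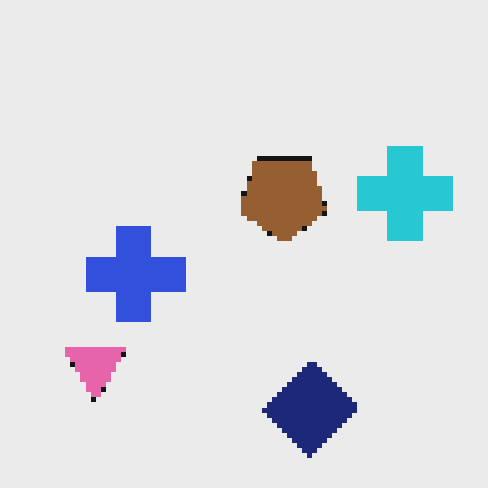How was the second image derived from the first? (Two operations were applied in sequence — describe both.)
This is the original image flipped vertically (top ↔ bottom), then mildly pixelated.

The navy diamond is in the top of the first image and the bottom of the second — shapes on opposite sides of the horizontal midline have swapped in a mirror flip. Shapes are reduced to large square blocks; fine edges and outlines are lost — a downscale-then-upscale (mosaic) effect.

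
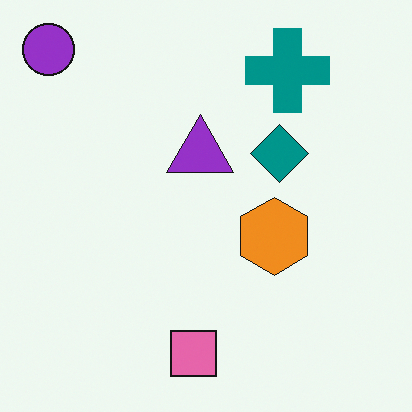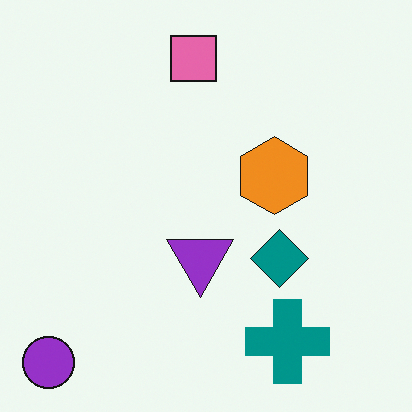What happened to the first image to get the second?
This is the original image flipped vertically (top ↔ bottom).

The purple circle is in the top-left of the first image and the bottom-left of the second — shapes on opposite sides of the horizontal midline have swapped in a mirror flip.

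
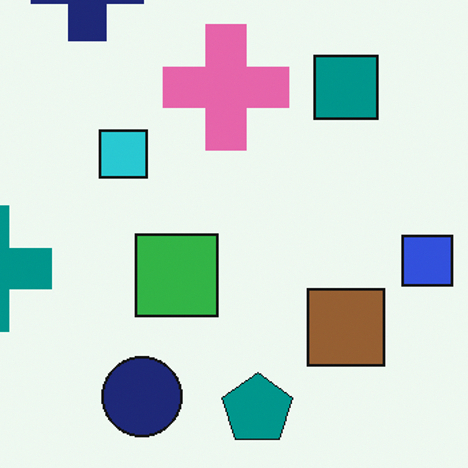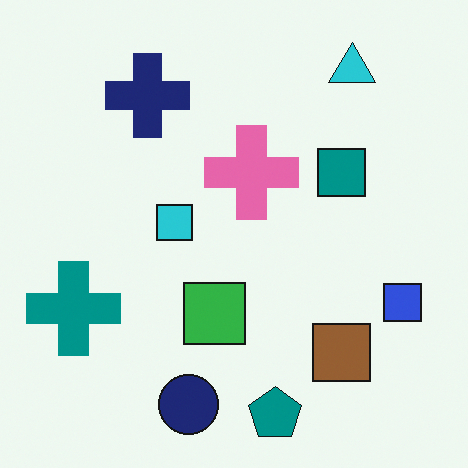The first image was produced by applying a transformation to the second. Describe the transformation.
The transformation is: cropped slightly and scaled back up.

The visible shapes are larger and the field of view is narrower; shapes near the original edges may be partly or wholly outside the frame — a crop-and-rescale.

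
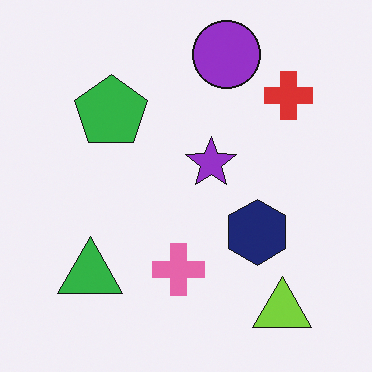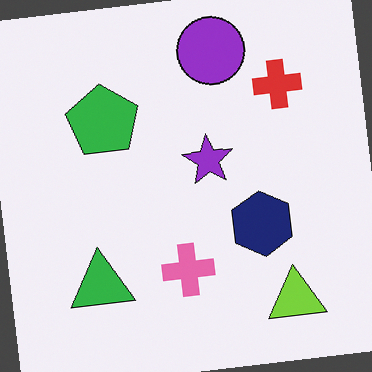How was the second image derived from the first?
The second image is the first rotated counter-clockwise by a few degrees.

Every shape is tilted by the same angle and the image corners show triangular fill wedges — a whole-image rotation by a non-right angle.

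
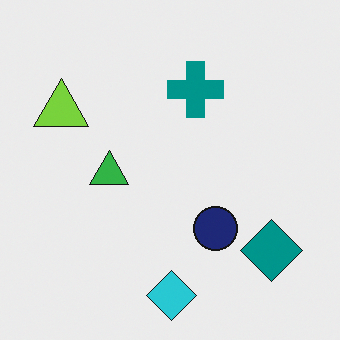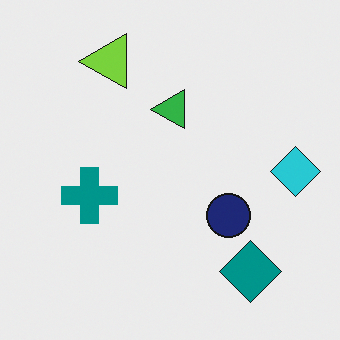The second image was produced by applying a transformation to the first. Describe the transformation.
This is the original image transposed (reflected across the top-left ↔ bottom-right diagonal).

Shapes have swapped their row and column positions — what was in the top-right is now in the bottom-left — a diagonal reflection.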